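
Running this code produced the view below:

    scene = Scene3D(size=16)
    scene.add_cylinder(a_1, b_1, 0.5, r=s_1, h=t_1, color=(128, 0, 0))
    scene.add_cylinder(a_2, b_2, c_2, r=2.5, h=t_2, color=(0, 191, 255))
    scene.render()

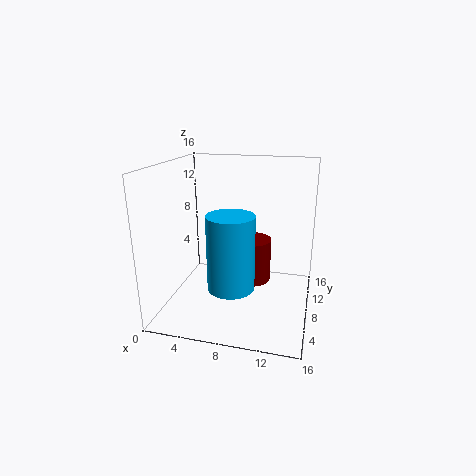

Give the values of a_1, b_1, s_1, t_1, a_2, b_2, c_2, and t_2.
a_1 = 8.5
b_1 = 13
s_1 = 2.5
t_1 = 5.5
a_2 = 8
b_2 = 5
c_2 = 3.5
t_2 = 8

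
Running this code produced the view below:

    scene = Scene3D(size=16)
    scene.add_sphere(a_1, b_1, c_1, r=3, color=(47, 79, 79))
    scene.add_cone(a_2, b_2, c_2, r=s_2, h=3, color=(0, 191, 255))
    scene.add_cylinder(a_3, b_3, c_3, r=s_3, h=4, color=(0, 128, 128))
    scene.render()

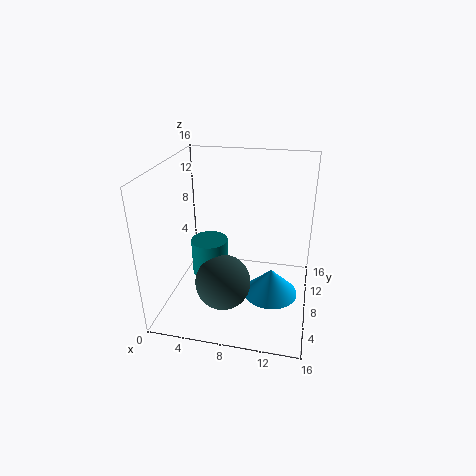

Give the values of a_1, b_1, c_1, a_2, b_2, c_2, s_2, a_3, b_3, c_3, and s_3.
a_1 = 7; b_1 = 5; c_1 = 4; a_2 = 12; b_2 = 7; c_2 = 2; s_2 = 3; a_3 = 5; b_3 = 7; c_3 = 4; s_3 = 2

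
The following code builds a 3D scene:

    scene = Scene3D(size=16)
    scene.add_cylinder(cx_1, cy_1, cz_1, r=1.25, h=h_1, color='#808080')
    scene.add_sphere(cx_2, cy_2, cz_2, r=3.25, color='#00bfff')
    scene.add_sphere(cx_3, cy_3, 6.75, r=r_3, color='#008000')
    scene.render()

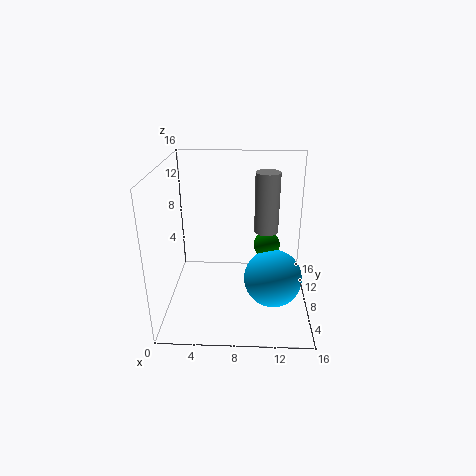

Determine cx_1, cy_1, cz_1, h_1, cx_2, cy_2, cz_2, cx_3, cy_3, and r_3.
cx_1 = 11; cy_1 = 6.75; cz_1 = 9.5; h_1 = 6.25; cx_2 = 12; cy_2 = 7; cz_2 = 3.5; cx_3 = 11.25; cy_3 = 9; r_3 = 1.5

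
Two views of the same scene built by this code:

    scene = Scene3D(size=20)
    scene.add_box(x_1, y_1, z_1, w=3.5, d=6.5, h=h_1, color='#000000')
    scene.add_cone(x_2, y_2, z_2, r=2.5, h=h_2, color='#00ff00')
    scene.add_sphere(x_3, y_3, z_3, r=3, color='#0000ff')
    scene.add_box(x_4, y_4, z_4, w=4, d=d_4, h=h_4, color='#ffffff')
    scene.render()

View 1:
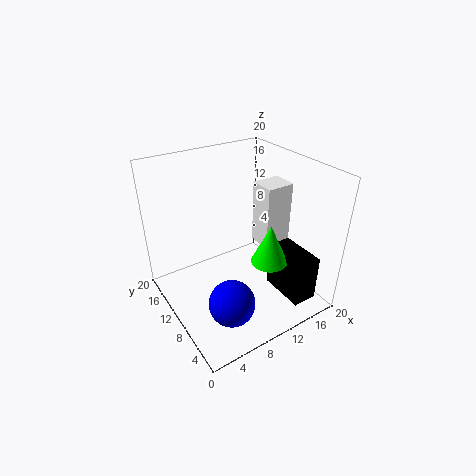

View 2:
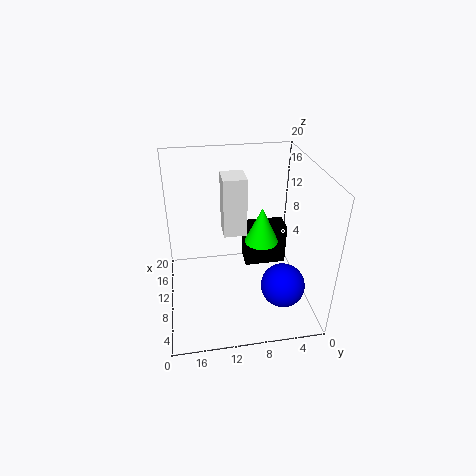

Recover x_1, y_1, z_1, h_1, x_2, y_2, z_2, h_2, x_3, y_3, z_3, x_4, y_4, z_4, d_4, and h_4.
x_1 = 14, y_1 = 1.5, z_1 = 2, h_1 = 6.5, x_2 = 12.5, y_2 = 6, z_2 = 7.5, h_2 = 5.5, x_3 = 5.5, y_3 = 4.5, z_3 = 4.5, x_4 = 13.5, y_4 = 8, z_4 = 8, d_4 = 3.5, h_4 = 9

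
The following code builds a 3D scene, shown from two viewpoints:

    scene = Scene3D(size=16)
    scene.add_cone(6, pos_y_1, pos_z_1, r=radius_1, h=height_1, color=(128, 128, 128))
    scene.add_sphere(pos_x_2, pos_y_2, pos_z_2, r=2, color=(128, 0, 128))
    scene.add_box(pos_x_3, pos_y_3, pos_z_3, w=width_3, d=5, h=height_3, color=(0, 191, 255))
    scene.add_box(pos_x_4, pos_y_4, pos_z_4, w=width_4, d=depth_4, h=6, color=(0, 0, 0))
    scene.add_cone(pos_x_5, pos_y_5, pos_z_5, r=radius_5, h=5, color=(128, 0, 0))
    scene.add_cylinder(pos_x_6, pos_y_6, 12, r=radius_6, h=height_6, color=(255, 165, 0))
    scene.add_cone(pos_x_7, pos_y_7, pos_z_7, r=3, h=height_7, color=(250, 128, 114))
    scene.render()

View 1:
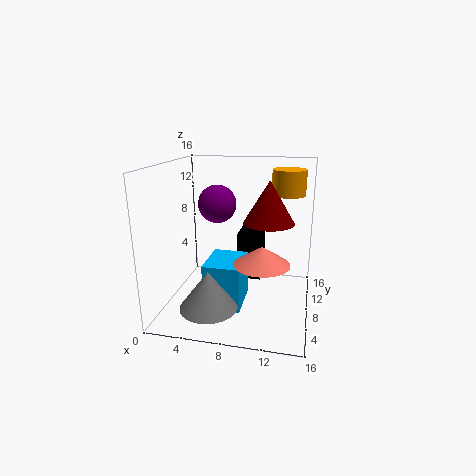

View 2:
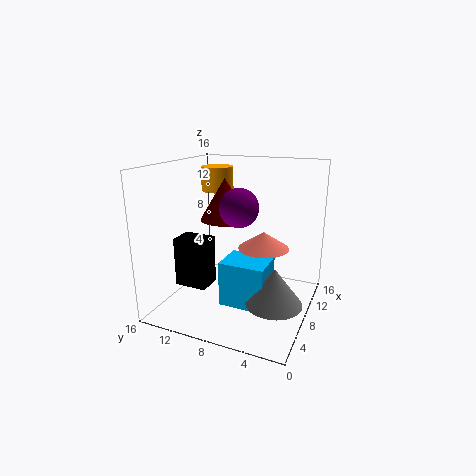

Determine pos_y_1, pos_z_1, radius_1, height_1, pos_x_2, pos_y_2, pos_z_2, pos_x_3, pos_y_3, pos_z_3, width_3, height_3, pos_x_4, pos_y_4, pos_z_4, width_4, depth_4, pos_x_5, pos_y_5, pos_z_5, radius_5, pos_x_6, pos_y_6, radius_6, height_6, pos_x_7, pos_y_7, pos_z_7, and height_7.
pos_y_1 = 3
pos_z_1 = 2
radius_1 = 3
height_1 = 4
pos_x_2 = 6
pos_y_2 = 7
pos_z_2 = 12
pos_x_3 = 5
pos_y_3 = 4
pos_z_3 = 1
width_3 = 4
height_3 = 5
pos_x_4 = 7
pos_y_4 = 12
pos_z_4 = 1
width_4 = 3
depth_4 = 4
pos_x_5 = 11
pos_y_5 = 11
pos_z_5 = 9
radius_5 = 3
pos_x_6 = 13
pos_y_6 = 13
radius_6 = 2
height_6 = 3
pos_x_7 = 11
pos_y_7 = 6
pos_z_7 = 6
height_7 = 2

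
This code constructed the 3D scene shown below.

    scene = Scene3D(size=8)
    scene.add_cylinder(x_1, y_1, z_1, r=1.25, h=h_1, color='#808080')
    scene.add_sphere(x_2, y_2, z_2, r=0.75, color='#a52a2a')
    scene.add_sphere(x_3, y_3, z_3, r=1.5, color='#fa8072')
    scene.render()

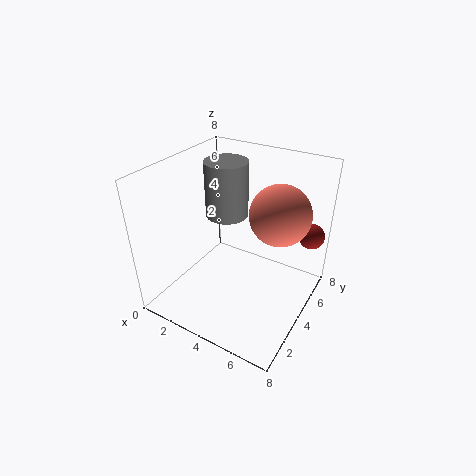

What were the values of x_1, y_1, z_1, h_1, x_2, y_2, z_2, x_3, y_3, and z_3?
x_1 = 2.5
y_1 = 5.25
z_1 = 4.5
h_1 = 3.25
x_2 = 7.25
y_2 = 7
z_2 = 3.5
x_3 = 6.5
y_3 = 3.75
z_3 = 6.25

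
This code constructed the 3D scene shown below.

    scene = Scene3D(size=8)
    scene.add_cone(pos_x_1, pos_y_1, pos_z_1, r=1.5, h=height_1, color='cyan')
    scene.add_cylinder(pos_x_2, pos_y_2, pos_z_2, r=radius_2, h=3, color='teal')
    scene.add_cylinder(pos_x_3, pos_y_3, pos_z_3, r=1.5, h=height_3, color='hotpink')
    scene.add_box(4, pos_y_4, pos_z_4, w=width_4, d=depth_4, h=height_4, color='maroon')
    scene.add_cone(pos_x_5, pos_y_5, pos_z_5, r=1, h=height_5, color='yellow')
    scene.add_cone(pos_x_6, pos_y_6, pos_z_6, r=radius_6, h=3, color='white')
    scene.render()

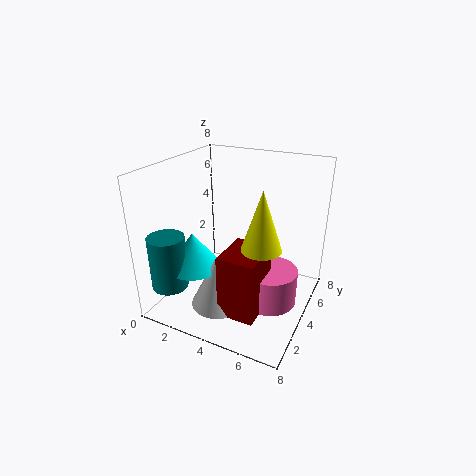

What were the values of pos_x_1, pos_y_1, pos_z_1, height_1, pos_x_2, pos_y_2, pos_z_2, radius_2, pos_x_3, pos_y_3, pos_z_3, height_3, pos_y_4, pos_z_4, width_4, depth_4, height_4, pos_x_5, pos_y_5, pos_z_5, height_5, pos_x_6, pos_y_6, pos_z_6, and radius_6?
pos_x_1 = 2
pos_y_1 = 2.5
pos_z_1 = 2.5
height_1 = 2
pos_x_2 = 1
pos_y_2 = 1.5
pos_z_2 = 1.5
radius_2 = 1
pos_x_3 = 6
pos_y_3 = 4
pos_z_3 = 0.5
height_3 = 2
pos_y_4 = 1.5
pos_z_4 = 0.5
width_4 = 2
depth_4 = 2.5
height_4 = 3.5
pos_x_5 = 6
pos_y_5 = 2.5
pos_z_5 = 4.5
height_5 = 3
pos_x_6 = 3.5
pos_y_6 = 2.5
pos_z_6 = 0.5
radius_6 = 1.5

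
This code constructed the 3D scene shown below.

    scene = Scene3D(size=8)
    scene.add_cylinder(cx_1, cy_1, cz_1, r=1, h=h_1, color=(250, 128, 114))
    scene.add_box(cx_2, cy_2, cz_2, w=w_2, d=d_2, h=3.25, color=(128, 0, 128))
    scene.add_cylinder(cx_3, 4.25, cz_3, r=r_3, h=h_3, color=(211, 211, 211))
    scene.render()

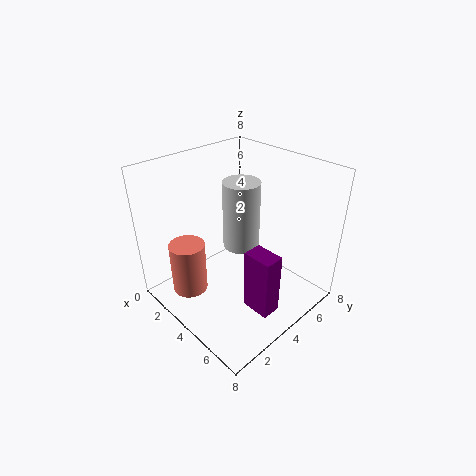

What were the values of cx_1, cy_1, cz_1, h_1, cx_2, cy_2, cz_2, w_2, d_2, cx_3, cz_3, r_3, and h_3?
cx_1 = 2.25; cy_1 = 1.75; cz_1 = 0.75; h_1 = 3; cx_2 = 6; cy_2 = 2.5; cz_2 = 1.5; w_2 = 1.5; d_2 = 1; cx_3 = 4; cz_3 = 3.5; r_3 = 1; h_3 = 3.75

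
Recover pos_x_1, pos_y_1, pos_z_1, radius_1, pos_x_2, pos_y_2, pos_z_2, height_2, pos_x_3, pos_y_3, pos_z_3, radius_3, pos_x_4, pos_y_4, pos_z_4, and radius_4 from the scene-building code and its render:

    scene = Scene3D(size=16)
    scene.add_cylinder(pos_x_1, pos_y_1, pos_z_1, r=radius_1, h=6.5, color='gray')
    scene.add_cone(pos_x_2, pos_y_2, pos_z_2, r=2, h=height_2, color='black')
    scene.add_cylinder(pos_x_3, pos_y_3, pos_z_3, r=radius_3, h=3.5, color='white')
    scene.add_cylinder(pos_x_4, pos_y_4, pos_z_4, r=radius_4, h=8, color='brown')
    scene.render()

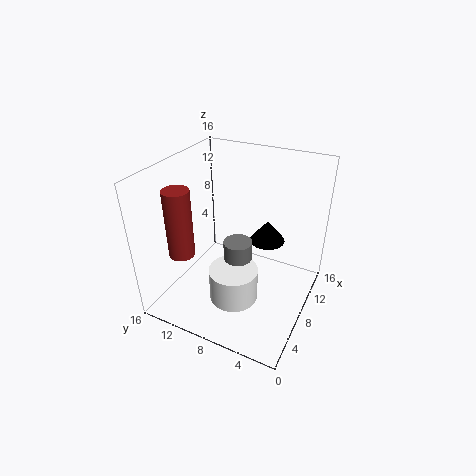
pos_x_1 = 6
pos_y_1 = 7
pos_z_1 = 2.5
radius_1 = 1.5
pos_x_2 = 10.5
pos_y_2 = 5.5
pos_z_2 = 7
height_2 = 2.5
pos_x_3 = 4
pos_y_3 = 6.5
pos_z_3 = 3.5
radius_3 = 2.5
pos_x_4 = 5.5
pos_y_4 = 14
pos_z_4 = 5.5
radius_4 = 1.5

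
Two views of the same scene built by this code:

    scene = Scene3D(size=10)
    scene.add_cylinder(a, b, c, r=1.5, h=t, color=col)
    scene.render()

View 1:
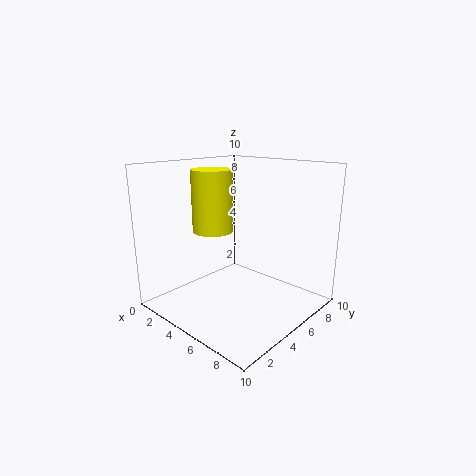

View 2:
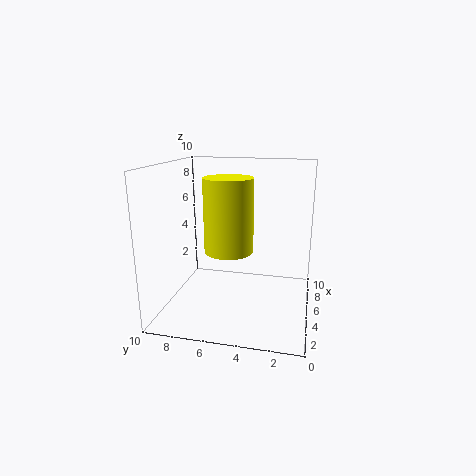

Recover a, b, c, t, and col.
a = 2.5; b = 5; c = 5; t = 4.5; col = 'yellow'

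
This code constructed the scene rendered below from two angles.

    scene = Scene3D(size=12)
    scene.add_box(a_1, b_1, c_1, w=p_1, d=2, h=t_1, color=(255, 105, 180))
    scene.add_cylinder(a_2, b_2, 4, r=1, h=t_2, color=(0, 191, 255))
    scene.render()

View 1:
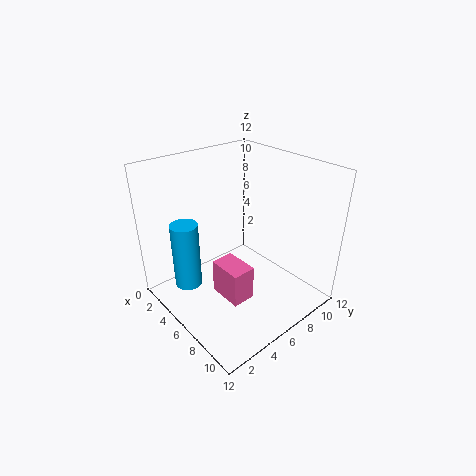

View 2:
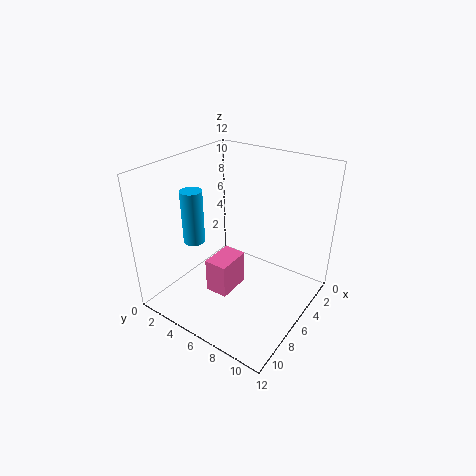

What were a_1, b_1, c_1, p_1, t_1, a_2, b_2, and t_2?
a_1 = 5
b_1 = 4
c_1 = 1
p_1 = 3
t_1 = 3
a_2 = 6
b_2 = 1
t_2 = 5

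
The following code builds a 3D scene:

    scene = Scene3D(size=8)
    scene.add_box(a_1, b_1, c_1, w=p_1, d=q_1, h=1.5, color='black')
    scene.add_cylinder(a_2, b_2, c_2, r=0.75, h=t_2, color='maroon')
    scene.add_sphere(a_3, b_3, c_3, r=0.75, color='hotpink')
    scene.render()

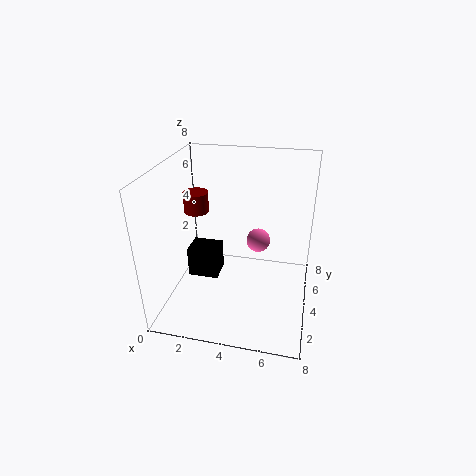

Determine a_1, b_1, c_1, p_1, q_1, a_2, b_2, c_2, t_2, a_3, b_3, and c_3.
a_1 = 2; b_1 = 1.5; c_1 = 3; p_1 = 1.5; q_1 = 1.25; a_2 = 1; b_2 = 5.75; c_2 = 4.5; t_2 = 1.25; a_3 = 4.75; b_3 = 6.5; c_3 = 2.5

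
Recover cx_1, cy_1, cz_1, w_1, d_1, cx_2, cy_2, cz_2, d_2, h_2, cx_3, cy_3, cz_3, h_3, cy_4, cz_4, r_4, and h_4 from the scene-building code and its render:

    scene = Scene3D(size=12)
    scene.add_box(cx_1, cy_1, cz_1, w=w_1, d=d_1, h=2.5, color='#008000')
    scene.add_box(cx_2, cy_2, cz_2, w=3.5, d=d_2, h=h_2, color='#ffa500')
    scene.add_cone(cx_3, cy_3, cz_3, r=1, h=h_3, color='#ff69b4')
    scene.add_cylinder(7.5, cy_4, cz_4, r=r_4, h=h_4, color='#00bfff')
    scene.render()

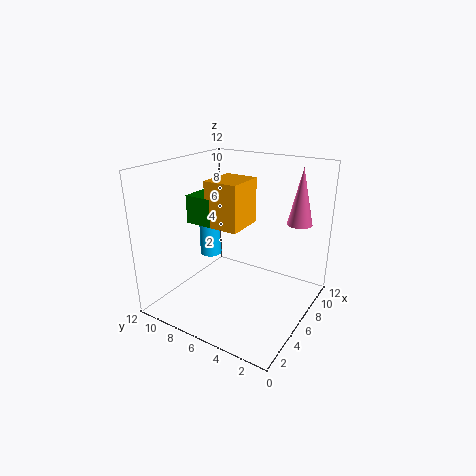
cx_1 = 5.5; cy_1 = 8.5; cz_1 = 6.5; w_1 = 3.5; d_1 = 2.5; cx_2 = 5.5; cy_2 = 6; cz_2 = 6.5; d_2 = 3; h_2 = 4; cx_3 = 8; cy_3 = 1.5; cz_3 = 7.5; h_3 = 4.5; cy_4 = 10; cz_4 = 3; r_4 = 1; h_4 = 4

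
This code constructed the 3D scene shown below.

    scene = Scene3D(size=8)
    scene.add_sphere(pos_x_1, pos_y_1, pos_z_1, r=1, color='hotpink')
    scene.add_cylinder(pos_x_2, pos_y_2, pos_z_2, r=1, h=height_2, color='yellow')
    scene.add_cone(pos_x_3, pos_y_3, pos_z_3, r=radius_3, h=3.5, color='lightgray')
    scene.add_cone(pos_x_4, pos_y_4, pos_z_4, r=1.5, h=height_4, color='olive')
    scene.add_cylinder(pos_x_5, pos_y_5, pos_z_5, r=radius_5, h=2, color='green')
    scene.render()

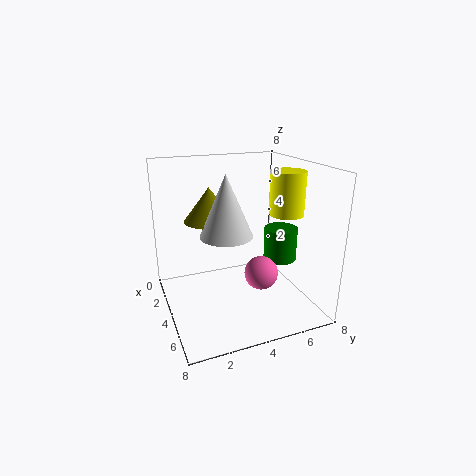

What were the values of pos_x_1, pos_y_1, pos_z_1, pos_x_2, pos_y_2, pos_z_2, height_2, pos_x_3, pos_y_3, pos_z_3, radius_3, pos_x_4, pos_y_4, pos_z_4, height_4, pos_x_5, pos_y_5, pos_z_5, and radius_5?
pos_x_1 = 4
pos_y_1 = 5.5
pos_z_1 = 1.5
pos_x_2 = 4
pos_y_2 = 7
pos_z_2 = 5
height_2 = 2.5
pos_x_3 = 3.5
pos_y_3 = 3.5
pos_z_3 = 4
radius_3 = 1.5
pos_x_4 = 2
pos_y_4 = 3
pos_z_4 = 4.5
height_4 = 2
pos_x_5 = 3.5
pos_y_5 = 7
pos_z_5 = 2
radius_5 = 1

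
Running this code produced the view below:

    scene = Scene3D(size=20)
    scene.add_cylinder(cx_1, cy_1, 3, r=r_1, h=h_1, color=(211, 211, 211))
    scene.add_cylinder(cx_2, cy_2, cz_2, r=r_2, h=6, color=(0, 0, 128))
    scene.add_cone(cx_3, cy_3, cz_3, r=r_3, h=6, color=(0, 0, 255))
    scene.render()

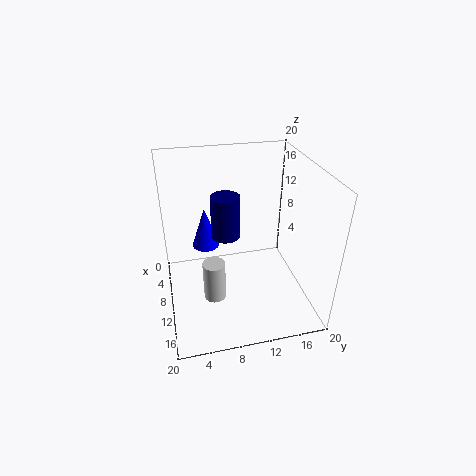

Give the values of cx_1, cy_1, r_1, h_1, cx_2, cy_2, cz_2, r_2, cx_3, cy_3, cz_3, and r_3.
cx_1 = 13, cy_1 = 6, r_1 = 1.5, h_1 = 5.5, cx_2 = 9, cy_2 = 8.5, cz_2 = 10, r_2 = 2, cx_3 = 6, cy_3 = 6, cz_3 = 7, r_3 = 2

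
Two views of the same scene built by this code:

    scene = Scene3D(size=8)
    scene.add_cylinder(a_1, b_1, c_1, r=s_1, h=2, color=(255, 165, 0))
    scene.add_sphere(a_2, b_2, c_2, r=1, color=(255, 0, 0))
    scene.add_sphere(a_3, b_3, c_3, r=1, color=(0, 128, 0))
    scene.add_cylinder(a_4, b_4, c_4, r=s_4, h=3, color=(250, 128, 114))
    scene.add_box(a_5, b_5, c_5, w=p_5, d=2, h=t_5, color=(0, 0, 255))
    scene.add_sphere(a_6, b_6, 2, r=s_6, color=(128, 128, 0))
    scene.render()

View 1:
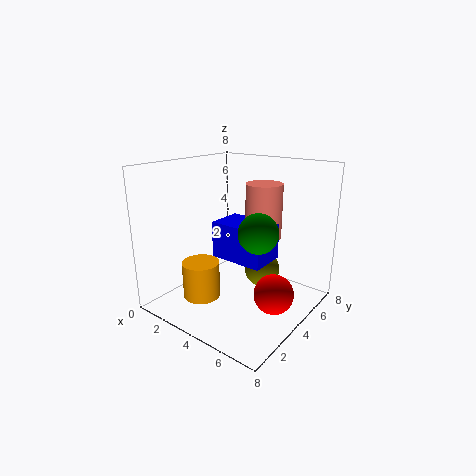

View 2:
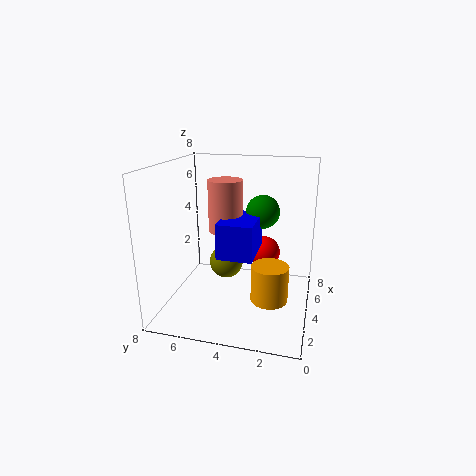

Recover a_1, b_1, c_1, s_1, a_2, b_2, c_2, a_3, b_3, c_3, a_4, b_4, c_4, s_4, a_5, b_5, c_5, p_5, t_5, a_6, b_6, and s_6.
a_1 = 3, b_1 = 2, c_1 = 1, s_1 = 1, a_2 = 7, b_2 = 3, c_2 = 2, a_3 = 6, b_3 = 3, c_3 = 5, a_4 = 5, b_4 = 5, c_4 = 4, s_4 = 1, a_5 = 3, b_5 = 3, c_5 = 3, p_5 = 3, t_5 = 2, a_6 = 5, b_6 = 5, s_6 = 1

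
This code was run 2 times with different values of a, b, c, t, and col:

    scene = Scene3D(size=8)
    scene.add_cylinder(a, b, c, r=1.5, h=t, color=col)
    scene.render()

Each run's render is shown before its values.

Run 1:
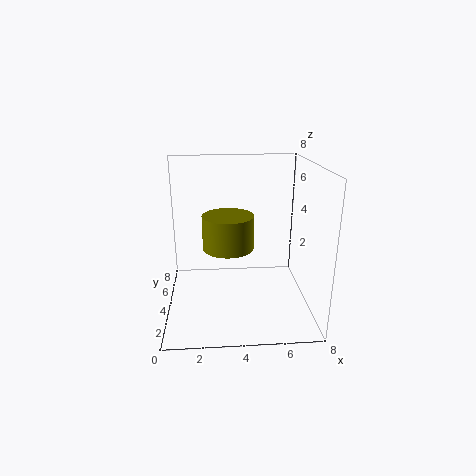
a = 3.5; b = 5; c = 3; t = 2; col = 'olive'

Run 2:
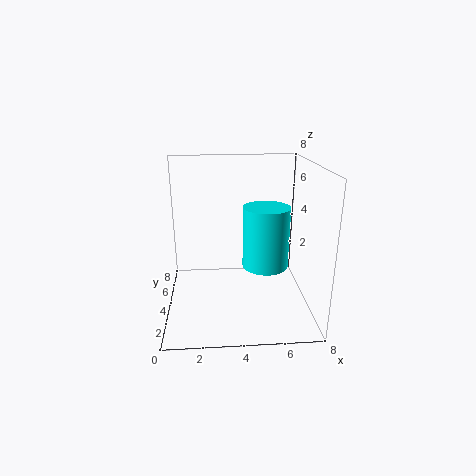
a = 6; b = 6.5; c = 1; t = 4; col = 'cyan'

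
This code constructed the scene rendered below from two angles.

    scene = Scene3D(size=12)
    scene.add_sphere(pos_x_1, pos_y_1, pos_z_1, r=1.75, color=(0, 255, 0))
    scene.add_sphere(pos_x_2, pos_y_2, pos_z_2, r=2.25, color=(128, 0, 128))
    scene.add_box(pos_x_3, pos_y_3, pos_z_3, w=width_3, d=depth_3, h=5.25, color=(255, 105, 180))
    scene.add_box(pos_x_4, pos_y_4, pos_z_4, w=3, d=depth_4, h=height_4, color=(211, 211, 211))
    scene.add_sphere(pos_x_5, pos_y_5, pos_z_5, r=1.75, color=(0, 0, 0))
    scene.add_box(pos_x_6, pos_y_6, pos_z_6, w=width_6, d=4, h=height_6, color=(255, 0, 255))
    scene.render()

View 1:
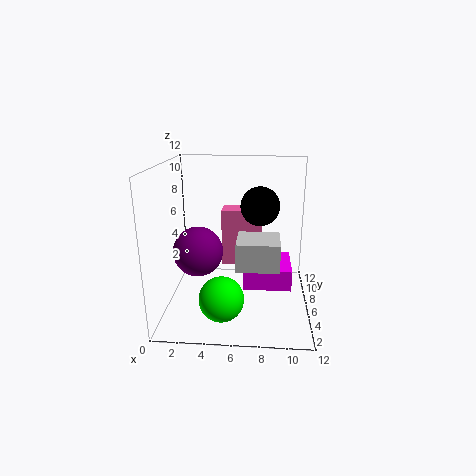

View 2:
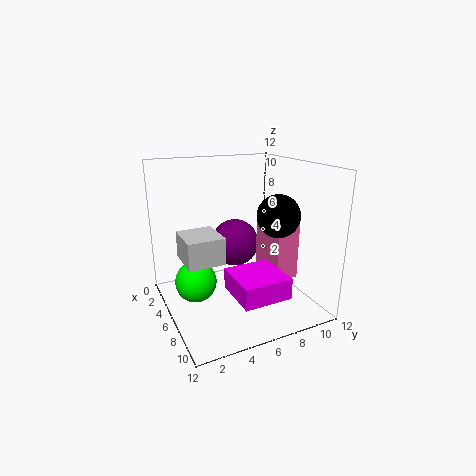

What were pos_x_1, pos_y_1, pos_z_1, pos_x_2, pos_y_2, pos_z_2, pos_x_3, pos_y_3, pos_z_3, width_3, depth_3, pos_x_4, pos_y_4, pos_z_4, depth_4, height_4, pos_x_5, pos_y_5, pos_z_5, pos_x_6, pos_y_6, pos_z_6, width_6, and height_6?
pos_x_1 = 5
pos_y_1 = 2.5
pos_z_1 = 2.25
pos_x_2 = 2.25
pos_y_2 = 7.5
pos_z_2 = 4
pos_x_3 = 4.25
pos_y_3 = 8.75
pos_z_3 = 2.25
width_3 = 3.75
depth_3 = 2
pos_x_4 = 6.25
pos_y_4 = 0.75
pos_z_4 = 5.5
depth_4 = 2.75
height_4 = 2
pos_x_5 = 7.75
pos_y_5 = 8.75
pos_z_5 = 8
pos_x_6 = 6.5
pos_y_6 = 4.5
pos_z_6 = 2
width_6 = 4
height_6 = 1.75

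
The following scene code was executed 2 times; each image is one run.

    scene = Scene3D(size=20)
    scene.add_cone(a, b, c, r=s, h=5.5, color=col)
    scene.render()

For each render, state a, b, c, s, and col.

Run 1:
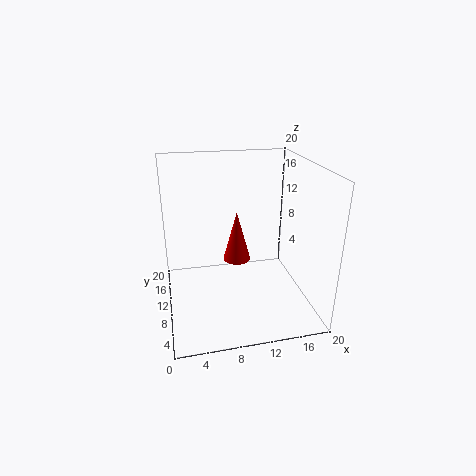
a = 8
b = 2
c = 11.5
s = 1.5
col = 'red'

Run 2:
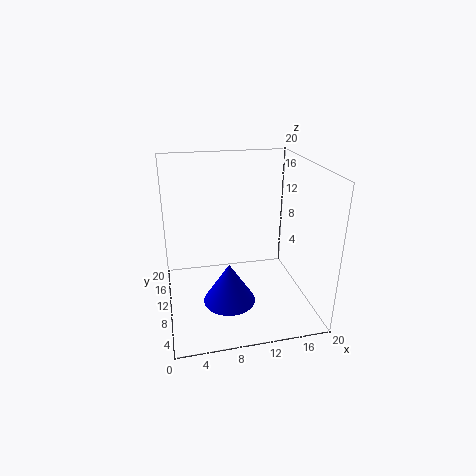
a = 8
b = 6.5
c = 2.5
s = 3.5
col = 'blue'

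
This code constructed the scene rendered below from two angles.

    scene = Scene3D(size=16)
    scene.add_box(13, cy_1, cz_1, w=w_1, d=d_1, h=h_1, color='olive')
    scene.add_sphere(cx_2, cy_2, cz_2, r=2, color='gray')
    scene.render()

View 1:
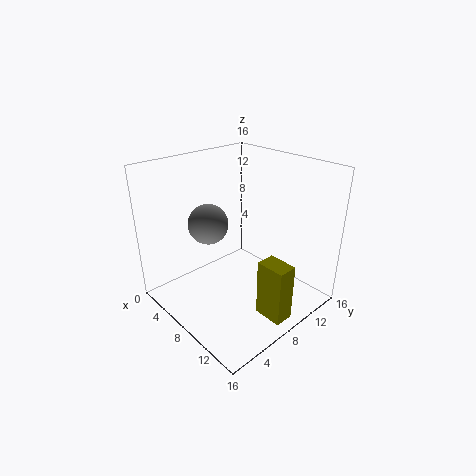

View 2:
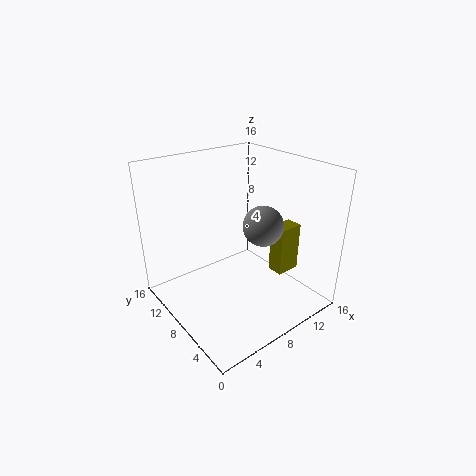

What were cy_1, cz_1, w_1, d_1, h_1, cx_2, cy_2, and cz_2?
cy_1 = 6, cz_1 = 2, w_1 = 3, d_1 = 2, h_1 = 6, cx_2 = 8, cy_2 = 4, cz_2 = 11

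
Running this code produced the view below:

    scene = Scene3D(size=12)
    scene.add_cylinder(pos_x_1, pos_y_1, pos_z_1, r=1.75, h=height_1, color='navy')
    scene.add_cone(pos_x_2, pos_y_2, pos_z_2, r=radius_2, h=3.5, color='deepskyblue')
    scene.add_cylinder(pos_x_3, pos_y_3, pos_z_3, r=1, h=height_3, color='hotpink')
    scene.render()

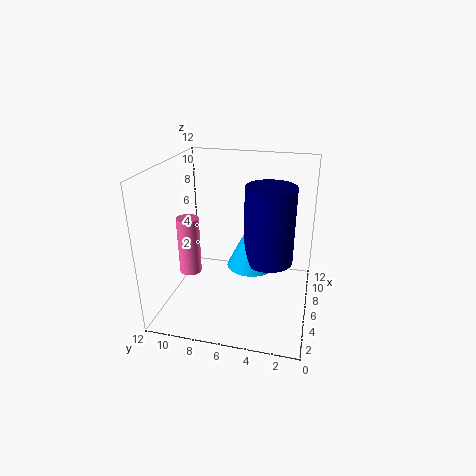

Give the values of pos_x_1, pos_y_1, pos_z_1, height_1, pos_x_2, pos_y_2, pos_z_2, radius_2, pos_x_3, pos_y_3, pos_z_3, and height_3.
pos_x_1 = 3, pos_y_1 = 3, pos_z_1 = 6, height_1 = 5.5, pos_x_2 = 3, pos_y_2 = 4.25, pos_z_2 = 5.5, radius_2 = 1.75, pos_x_3 = 6.75, pos_y_3 = 10.75, pos_z_3 = 1.75, height_3 = 5.25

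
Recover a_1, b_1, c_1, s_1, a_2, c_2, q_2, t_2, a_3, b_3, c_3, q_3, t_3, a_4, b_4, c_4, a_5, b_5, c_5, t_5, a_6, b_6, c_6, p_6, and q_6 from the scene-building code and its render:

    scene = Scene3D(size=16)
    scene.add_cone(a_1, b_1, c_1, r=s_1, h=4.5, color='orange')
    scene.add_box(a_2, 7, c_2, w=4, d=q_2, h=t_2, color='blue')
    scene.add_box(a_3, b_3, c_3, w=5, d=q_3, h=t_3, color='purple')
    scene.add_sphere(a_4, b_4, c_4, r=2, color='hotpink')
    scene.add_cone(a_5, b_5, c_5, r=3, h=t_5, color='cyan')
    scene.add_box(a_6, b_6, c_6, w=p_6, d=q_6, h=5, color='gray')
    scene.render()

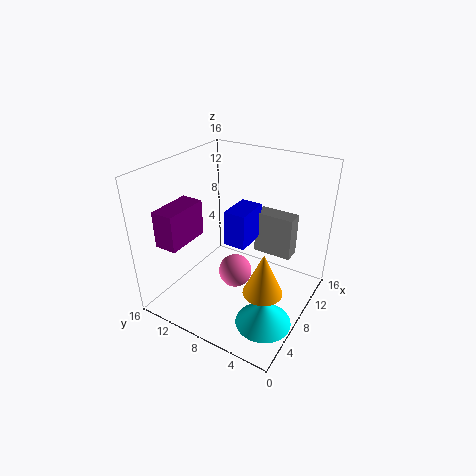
a_1 = 4.5, b_1 = 3, c_1 = 5, s_1 = 2, a_2 = 7.5, c_2 = 7, q_2 = 2.5, t_2 = 4, a_3 = 2, b_3 = 12, c_3 = 8, q_3 = 2.5, t_3 = 4, a_4 = 9, b_4 = 9, c_4 = 2.5, a_5 = 5, b_5 = 3, c_5 = 0.5, t_5 = 3, a_6 = 11, b_6 = 3, c_6 = 5, p_6 = 2, q_6 = 4.5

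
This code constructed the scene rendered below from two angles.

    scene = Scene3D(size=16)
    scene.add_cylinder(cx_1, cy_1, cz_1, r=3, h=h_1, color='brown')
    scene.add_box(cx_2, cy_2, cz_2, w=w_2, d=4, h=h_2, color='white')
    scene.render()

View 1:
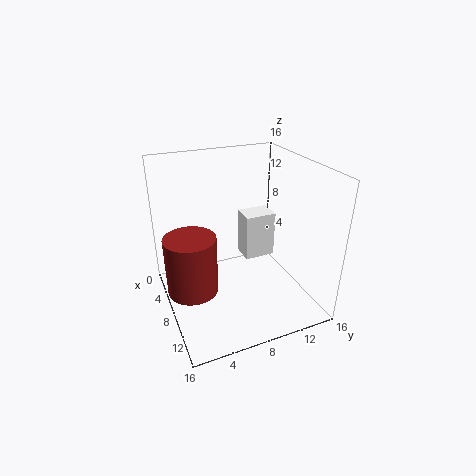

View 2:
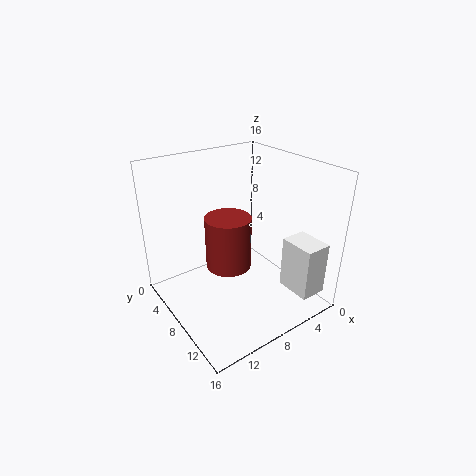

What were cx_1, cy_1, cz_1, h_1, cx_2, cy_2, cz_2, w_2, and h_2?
cx_1 = 6; cy_1 = 3; cz_1 = 1; h_1 = 7; cx_2 = 1; cy_2 = 11; cz_2 = 2; w_2 = 3; h_2 = 6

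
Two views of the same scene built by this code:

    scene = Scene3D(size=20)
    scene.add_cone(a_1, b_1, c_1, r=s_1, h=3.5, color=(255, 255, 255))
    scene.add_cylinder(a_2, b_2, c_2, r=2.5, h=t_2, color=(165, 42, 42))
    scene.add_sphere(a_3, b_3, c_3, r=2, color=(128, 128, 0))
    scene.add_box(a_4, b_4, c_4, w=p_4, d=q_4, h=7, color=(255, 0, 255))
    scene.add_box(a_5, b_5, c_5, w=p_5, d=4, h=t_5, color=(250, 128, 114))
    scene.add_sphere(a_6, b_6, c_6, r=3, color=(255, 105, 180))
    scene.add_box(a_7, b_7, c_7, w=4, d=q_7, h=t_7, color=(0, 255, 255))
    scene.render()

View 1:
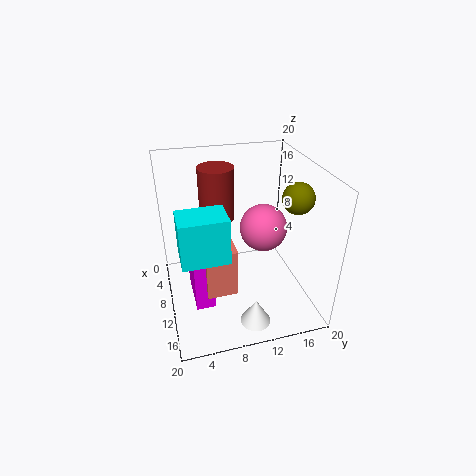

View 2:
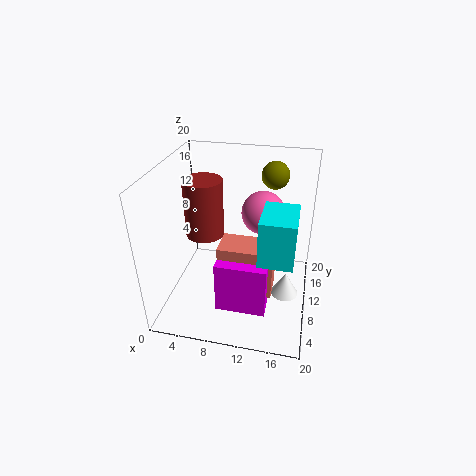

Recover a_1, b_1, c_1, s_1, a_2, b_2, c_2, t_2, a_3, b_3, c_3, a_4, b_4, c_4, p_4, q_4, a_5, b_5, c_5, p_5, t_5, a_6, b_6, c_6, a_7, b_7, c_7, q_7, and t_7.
a_1 = 17, b_1 = 10.5, c_1 = 1, s_1 = 2, a_2 = 6, b_2 = 8, c_2 = 11.5, t_2 = 7.5, a_3 = 14, b_3 = 16.5, c_3 = 17, a_4 = 8.5, b_4 = 3, c_4 = 3, p_4 = 6.5, q_4 = 2.5, a_5 = 8.5, b_5 = 4.5, c_5 = 5, p_5 = 7, t_5 = 6.5, a_6 = 13, b_6 = 12.5, c_6 = 13, a_7 = 14, b_7 = 1.5, c_7 = 12, q_7 = 5.5, t_7 = 5.5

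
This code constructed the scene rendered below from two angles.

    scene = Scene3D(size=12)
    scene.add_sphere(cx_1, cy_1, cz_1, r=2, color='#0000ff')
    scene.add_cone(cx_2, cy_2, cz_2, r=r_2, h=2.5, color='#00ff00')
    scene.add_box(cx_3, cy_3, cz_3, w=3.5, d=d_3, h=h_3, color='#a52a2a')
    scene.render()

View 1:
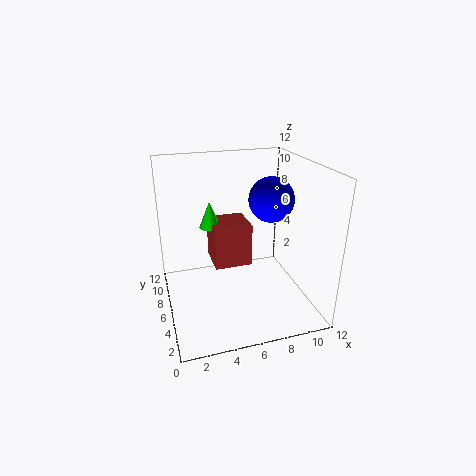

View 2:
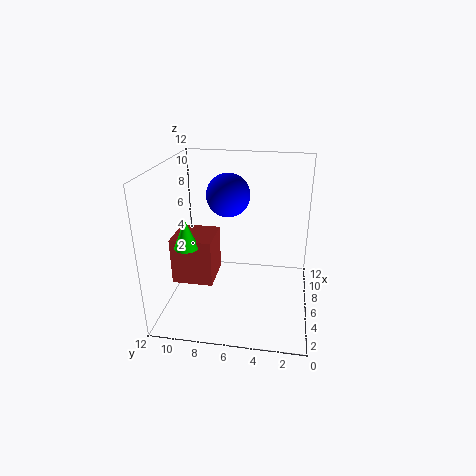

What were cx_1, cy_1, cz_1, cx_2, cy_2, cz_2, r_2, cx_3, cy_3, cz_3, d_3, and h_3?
cx_1 = 9.5; cy_1 = 7.5; cz_1 = 8.5; cx_2 = 4.5; cy_2 = 10; cz_2 = 5.5; r_2 = 1; cx_3 = 4.5; cy_3 = 8; cz_3 = 2; d_3 = 3.5; h_3 = 4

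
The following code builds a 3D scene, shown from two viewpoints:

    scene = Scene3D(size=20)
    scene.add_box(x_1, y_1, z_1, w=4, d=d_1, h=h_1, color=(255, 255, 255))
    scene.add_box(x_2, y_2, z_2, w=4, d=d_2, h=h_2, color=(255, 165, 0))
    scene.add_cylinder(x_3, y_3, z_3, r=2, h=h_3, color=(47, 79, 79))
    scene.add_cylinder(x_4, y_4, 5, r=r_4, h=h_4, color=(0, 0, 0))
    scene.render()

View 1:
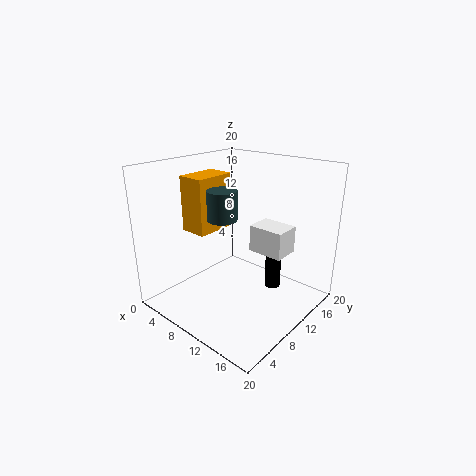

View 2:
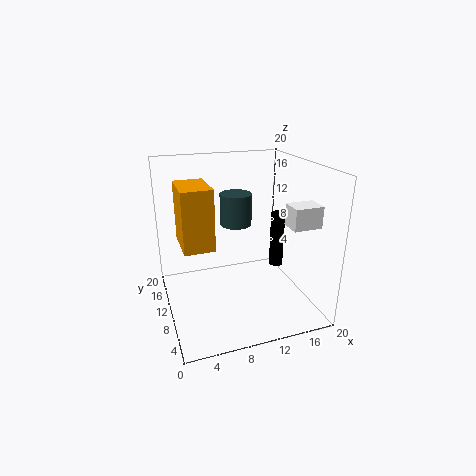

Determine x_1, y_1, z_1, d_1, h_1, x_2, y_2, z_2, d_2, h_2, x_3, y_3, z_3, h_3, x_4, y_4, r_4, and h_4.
x_1 = 16; y_1 = 5; z_1 = 12; d_1 = 3; h_1 = 3; x_2 = 2; y_2 = 7; z_2 = 10; d_2 = 6; h_2 = 8; x_3 = 9; y_3 = 8; z_3 = 13; h_3 = 4; x_4 = 16; y_4 = 10; r_4 = 1; h_4 = 8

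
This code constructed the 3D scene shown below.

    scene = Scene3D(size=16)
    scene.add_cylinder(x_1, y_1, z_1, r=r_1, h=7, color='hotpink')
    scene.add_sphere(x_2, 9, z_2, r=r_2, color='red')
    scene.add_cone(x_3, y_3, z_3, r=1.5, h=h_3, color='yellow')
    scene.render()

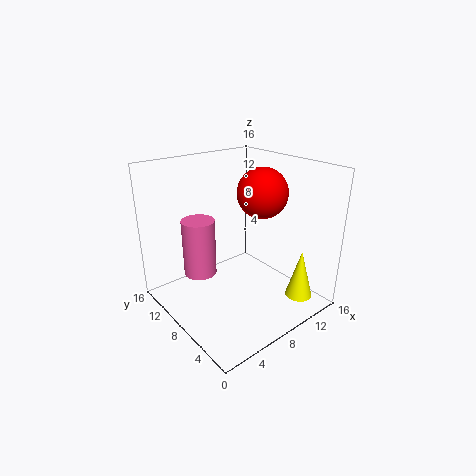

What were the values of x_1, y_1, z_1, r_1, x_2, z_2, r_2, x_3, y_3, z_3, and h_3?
x_1 = 6
y_1 = 13
z_1 = 2
r_1 = 2
x_2 = 12.5
z_2 = 12
r_2 = 3
x_3 = 12.5
y_3 = 2.5
z_3 = 1.5
h_3 = 5.5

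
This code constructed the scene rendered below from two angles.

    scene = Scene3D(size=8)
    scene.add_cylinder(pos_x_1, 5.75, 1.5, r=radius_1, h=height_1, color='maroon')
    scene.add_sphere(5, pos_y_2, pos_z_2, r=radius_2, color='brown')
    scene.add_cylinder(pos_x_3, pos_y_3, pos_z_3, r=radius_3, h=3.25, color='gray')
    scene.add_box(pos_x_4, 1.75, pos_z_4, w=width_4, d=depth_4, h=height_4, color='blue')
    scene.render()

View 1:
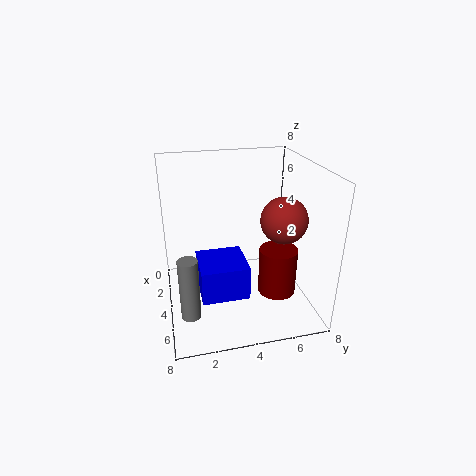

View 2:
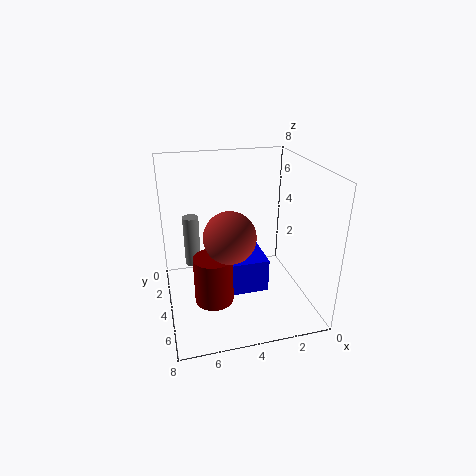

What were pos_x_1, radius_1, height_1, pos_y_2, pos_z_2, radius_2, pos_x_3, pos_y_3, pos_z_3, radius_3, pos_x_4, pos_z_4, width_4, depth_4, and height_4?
pos_x_1 = 5.75, radius_1 = 1, height_1 = 2.5, pos_y_2 = 6.25, pos_z_2 = 5.25, radius_2 = 1.25, pos_x_3 = 6.25, pos_y_3 = 1, pos_z_3 = 1, radius_3 = 0.5, pos_x_4 = 2.25, pos_z_4 = 0.5, width_4 = 2.75, depth_4 = 2.75, height_4 = 2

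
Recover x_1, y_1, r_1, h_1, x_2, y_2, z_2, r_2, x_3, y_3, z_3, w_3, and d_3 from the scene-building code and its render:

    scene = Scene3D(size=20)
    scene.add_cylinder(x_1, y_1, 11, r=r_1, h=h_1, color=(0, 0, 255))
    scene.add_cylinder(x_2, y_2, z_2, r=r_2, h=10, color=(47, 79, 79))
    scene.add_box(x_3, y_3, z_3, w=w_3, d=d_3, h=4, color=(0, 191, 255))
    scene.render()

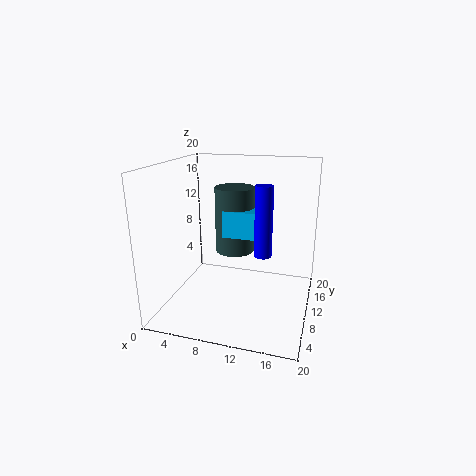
x_1 = 15, y_1 = 3, r_1 = 1, h_1 = 8, x_2 = 8, y_2 = 15, z_2 = 6, r_2 = 3, x_3 = 7, y_3 = 12, z_3 = 9, w_3 = 6, d_3 = 4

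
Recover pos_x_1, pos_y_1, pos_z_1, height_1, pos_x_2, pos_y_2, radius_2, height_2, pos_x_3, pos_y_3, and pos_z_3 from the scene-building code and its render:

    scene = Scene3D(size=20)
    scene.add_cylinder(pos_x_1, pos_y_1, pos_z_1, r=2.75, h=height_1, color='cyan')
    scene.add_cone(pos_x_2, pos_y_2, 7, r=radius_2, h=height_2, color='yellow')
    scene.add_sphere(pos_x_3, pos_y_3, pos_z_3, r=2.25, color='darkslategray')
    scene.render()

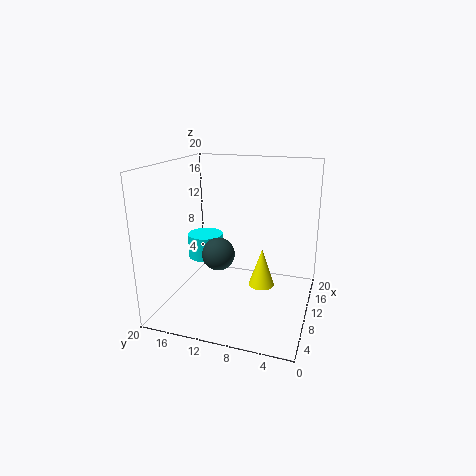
pos_x_1 = 14, pos_y_1 = 16.75, pos_z_1 = 4.75, height_1 = 3.75, pos_x_2 = 3.75, pos_y_2 = 5, radius_2 = 1.5, height_2 = 4.5, pos_x_3 = 8.25, pos_y_3 = 12.25, pos_z_3 = 8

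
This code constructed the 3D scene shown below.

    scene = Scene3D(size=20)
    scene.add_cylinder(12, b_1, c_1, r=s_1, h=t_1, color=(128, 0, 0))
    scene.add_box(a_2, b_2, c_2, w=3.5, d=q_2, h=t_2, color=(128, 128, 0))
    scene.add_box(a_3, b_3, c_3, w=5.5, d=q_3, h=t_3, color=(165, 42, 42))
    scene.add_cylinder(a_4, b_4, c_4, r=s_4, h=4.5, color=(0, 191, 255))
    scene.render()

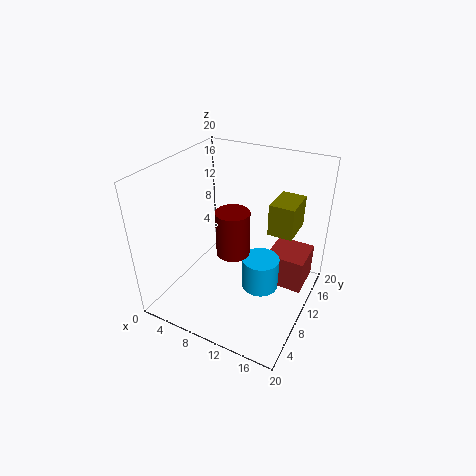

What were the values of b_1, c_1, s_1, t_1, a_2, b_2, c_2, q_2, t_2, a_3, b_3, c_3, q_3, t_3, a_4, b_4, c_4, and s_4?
b_1 = 5; c_1 = 11.5; s_1 = 2; t_1 = 5.5; a_2 = 13.5; b_2 = 12; c_2 = 10.5; q_2 = 5; t_2 = 4.5; a_3 = 13.5; b_3 = 12; c_3 = 2; q_3 = 5.5; t_3 = 5; a_4 = 14; b_4 = 9; c_4 = 4; s_4 = 2.5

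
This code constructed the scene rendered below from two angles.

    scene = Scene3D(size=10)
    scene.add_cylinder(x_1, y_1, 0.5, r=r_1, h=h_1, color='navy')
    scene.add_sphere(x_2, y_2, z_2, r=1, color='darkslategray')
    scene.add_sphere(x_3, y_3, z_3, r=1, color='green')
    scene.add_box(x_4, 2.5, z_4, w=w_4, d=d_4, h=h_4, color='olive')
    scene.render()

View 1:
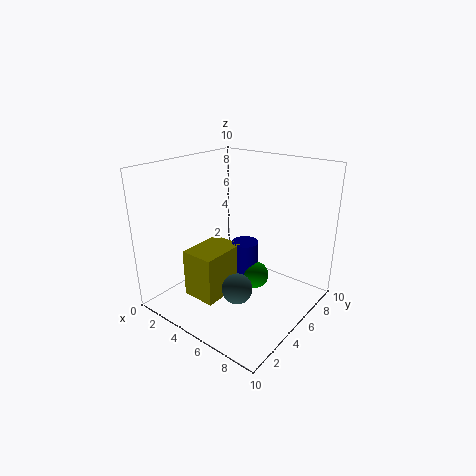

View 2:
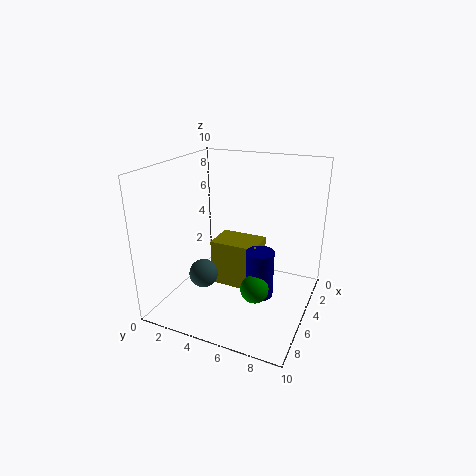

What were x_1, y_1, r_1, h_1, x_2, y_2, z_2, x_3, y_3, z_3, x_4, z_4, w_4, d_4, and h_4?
x_1 = 4.5, y_1 = 6.5, r_1 = 1, h_1 = 3.5, x_2 = 6.5, y_2 = 3, z_2 = 2.5, x_3 = 5.5, y_3 = 6.5, z_3 = 1.5, x_4 = 2, z_4 = 0.5, w_4 = 2.5, d_4 = 3.5, h_4 = 3.5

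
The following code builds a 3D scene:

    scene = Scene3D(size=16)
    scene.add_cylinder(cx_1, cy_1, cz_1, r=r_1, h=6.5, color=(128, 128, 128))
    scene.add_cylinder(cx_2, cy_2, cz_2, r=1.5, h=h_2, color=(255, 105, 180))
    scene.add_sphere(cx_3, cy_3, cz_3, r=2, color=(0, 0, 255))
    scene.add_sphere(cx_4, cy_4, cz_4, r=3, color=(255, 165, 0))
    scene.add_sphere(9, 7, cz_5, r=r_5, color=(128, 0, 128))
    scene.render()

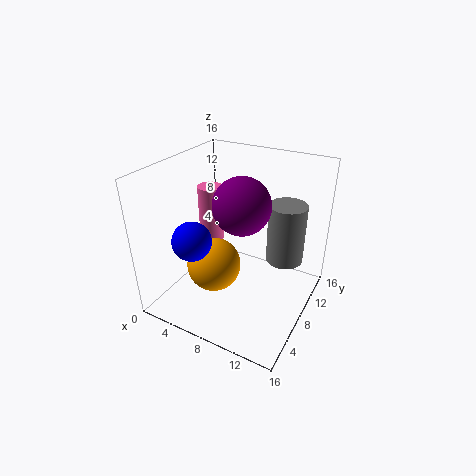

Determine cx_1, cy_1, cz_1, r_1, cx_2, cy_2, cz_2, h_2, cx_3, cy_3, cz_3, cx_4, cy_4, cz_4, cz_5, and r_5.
cx_1 = 13; cy_1 = 9.5; cz_1 = 6; r_1 = 2; cx_2 = 2.5; cy_2 = 11; cz_2 = 5; h_2 = 7; cx_3 = 5.5; cy_3 = 3; cz_3 = 9.5; cx_4 = 6; cy_4 = 6; cz_4 = 5; cz_5 = 12.5; r_5 = 3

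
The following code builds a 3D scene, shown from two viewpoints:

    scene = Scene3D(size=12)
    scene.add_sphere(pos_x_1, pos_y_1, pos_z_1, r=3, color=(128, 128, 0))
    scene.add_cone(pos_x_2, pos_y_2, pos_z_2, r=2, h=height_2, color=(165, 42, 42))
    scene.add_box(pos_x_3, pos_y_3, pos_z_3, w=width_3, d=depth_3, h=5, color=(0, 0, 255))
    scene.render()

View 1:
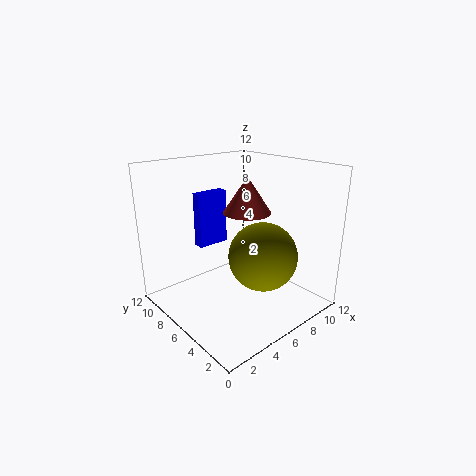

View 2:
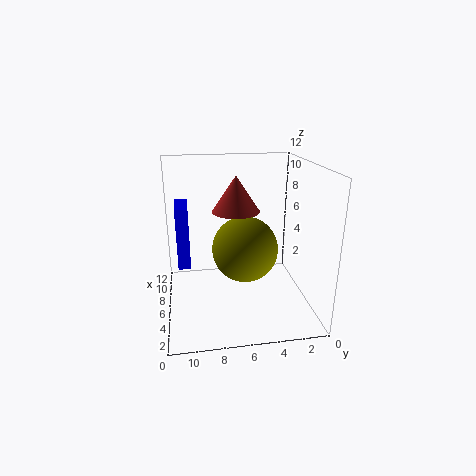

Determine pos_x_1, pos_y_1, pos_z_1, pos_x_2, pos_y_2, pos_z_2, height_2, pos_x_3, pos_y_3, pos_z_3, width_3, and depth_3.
pos_x_1 = 8, pos_y_1 = 5, pos_z_1 = 4, pos_x_2 = 7, pos_y_2 = 6, pos_z_2 = 8, height_2 = 3, pos_x_3 = 5, pos_y_3 = 10, pos_z_3 = 4, width_3 = 3, depth_3 = 1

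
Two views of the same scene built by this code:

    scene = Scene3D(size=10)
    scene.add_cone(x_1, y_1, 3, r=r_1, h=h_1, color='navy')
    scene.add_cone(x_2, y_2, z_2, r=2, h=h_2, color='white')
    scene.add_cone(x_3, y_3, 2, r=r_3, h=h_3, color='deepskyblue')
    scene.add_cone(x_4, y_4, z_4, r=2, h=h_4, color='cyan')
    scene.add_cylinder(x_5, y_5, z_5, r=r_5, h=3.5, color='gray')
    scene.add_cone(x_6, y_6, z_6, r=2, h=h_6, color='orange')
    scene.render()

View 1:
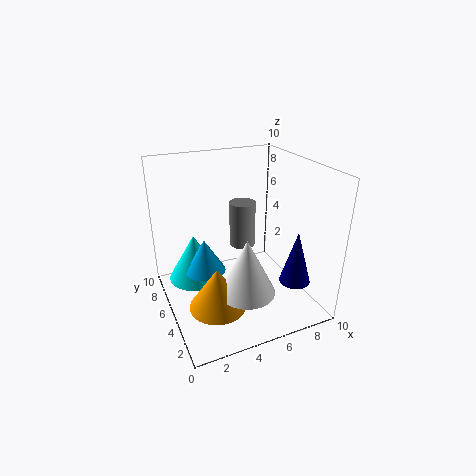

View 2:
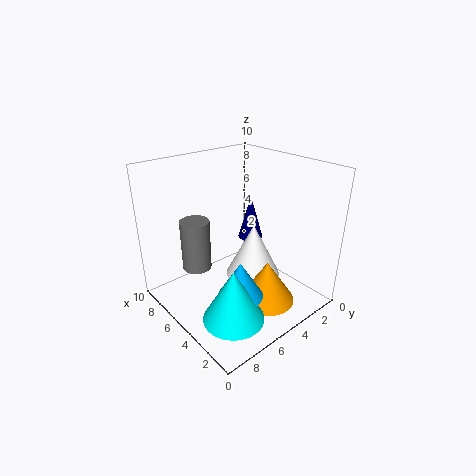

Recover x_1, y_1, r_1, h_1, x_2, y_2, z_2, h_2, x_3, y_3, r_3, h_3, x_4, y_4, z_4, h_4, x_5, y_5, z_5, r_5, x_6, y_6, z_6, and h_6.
x_1 = 7.5
y_1 = 1.5
r_1 = 1
h_1 = 3.5
x_2 = 5
y_2 = 3.5
z_2 = 1.5
h_2 = 4
x_3 = 3
y_3 = 6.5
r_3 = 1.5
h_3 = 2.5
x_4 = 2.5
y_4 = 7.5
z_4 = 1
h_4 = 3.5
x_5 = 6.5
y_5 = 7.5
z_5 = 3
r_5 = 1
x_6 = 3
y_6 = 4
z_6 = 0.5
h_6 = 3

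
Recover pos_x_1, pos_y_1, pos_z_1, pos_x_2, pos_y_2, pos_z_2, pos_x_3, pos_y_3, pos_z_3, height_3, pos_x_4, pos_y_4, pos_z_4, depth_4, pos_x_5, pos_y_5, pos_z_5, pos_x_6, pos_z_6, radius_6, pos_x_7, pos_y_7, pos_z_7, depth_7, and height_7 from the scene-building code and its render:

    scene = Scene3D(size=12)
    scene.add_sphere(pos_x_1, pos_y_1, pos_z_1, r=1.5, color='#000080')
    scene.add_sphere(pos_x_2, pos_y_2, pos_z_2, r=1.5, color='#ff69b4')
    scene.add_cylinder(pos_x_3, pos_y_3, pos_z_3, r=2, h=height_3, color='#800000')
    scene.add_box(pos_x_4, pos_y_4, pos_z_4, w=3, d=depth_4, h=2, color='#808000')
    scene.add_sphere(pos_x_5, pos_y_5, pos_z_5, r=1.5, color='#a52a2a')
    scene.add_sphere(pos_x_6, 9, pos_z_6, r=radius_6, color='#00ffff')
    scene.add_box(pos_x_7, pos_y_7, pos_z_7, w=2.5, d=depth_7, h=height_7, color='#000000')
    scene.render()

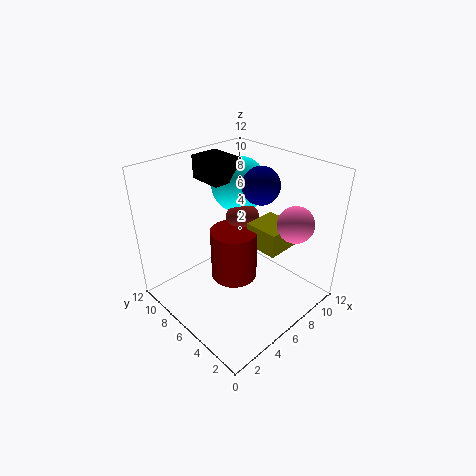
pos_x_1 = 7.5
pos_y_1 = 5
pos_z_1 = 10.5
pos_x_2 = 9
pos_y_2 = 2.5
pos_z_2 = 7.5
pos_x_3 = 6
pos_y_3 = 6.5
pos_z_3 = 2
height_3 = 4.5
pos_x_4 = 7
pos_y_4 = 3
pos_z_4 = 5
depth_4 = 3
pos_x_5 = 8
pos_y_5 = 7.5
pos_z_5 = 6.5
pos_x_6 = 9
pos_z_6 = 9
radius_6 = 2.5
pos_x_7 = 5.5
pos_y_7 = 8
pos_z_7 = 10
depth_7 = 3
height_7 = 2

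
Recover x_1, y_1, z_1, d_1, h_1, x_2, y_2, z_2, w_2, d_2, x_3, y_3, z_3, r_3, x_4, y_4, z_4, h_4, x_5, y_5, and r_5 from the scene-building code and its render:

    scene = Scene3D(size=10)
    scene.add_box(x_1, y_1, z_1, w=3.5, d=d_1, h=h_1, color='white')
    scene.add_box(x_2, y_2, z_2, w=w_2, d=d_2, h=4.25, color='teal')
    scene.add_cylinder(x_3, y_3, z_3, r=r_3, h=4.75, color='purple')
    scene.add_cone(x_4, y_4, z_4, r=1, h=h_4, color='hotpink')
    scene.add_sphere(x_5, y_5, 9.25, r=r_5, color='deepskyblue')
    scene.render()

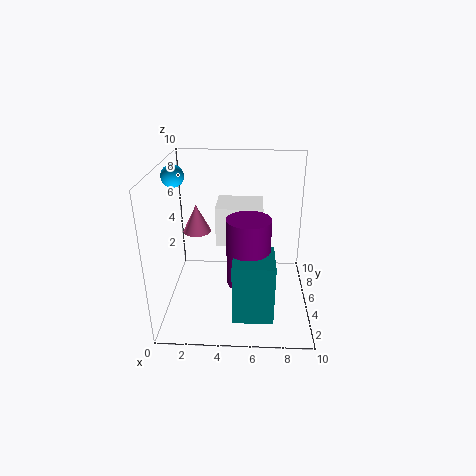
x_1 = 3.25, y_1 = 6.5, z_1 = 3.5, d_1 = 3, h_1 = 3, x_2 = 4.75, y_2 = 1.75, z_2 = 0.25, w_2 = 2.75, d_2 = 3, x_3 = 5.75, y_3 = 4.25, z_3 = 2, r_3 = 1.5, x_4 = 2, y_4 = 6, z_4 = 5, h_4 = 2, x_5 = 0.75, y_5 = 5.25, r_5 = 0.75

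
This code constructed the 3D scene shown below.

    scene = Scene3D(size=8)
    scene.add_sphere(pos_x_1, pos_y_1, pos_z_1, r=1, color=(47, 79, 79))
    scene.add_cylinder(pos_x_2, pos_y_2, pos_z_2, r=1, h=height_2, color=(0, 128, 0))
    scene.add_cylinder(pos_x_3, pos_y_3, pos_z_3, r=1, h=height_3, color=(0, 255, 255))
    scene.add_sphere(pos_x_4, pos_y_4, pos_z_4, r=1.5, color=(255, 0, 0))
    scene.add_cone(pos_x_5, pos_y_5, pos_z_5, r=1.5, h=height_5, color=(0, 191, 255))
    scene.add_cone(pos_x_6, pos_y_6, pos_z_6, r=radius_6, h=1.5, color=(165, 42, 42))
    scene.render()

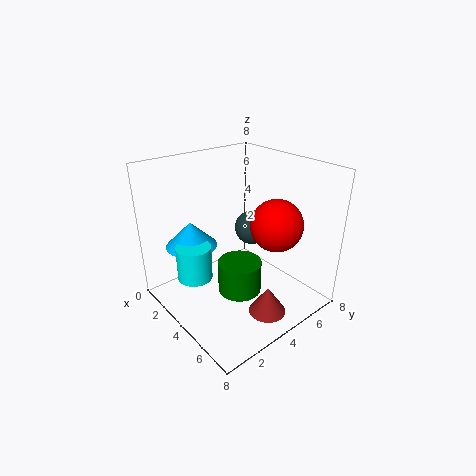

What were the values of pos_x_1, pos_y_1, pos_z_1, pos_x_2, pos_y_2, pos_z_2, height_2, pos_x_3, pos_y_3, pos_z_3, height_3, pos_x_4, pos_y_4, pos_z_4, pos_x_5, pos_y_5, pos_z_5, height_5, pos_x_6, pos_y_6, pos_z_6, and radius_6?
pos_x_1 = 3.5, pos_y_1 = 5.5, pos_z_1 = 4, pos_x_2 = 6.5, pos_y_2 = 2, pos_z_2 = 3, height_2 = 1.5, pos_x_3 = 2.5, pos_y_3 = 2, pos_z_3 = 1.5, height_3 = 2, pos_x_4 = 5, pos_y_4 = 6, pos_z_4 = 4.5, pos_x_5 = 1.5, pos_y_5 = 2.5, pos_z_5 = 3, height_5 = 1.5, pos_x_6 = 6.5, pos_y_6 = 4, pos_z_6 = 0.5, radius_6 = 1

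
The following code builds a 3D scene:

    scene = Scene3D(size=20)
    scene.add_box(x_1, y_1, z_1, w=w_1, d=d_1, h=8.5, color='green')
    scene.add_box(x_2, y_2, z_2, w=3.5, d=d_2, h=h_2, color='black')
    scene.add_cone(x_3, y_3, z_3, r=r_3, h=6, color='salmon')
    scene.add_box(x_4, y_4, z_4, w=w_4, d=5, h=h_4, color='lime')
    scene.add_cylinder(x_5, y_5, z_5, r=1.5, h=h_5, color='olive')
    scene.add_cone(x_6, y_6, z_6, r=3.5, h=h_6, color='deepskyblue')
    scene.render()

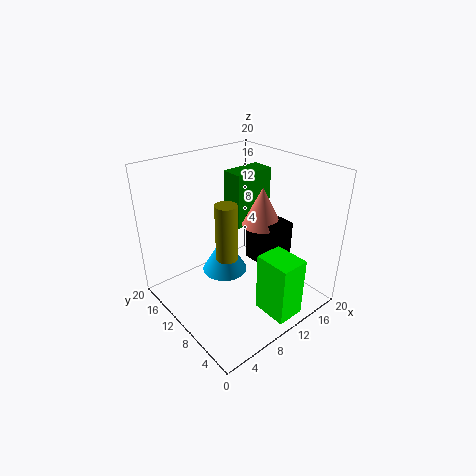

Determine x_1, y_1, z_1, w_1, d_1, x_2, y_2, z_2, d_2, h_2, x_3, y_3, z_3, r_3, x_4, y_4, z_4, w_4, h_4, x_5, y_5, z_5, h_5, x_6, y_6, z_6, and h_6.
x_1 = 13.5; y_1 = 14; z_1 = 8.5; w_1 = 6.5; d_1 = 3.5; x_2 = 15; y_2 = 7.5; z_2 = 3; d_2 = 6.5; h_2 = 7.5; x_3 = 16; y_3 = 11.5; z_3 = 9.5; r_3 = 3; x_4 = 10; y_4 = 1; z_4 = 0.5; w_4 = 4; h_4 = 8.5; x_5 = 8; y_5 = 10; z_5 = 7.5; h_5 = 8; x_6 = 11; y_6 = 14.5; z_6 = 2; h_6 = 6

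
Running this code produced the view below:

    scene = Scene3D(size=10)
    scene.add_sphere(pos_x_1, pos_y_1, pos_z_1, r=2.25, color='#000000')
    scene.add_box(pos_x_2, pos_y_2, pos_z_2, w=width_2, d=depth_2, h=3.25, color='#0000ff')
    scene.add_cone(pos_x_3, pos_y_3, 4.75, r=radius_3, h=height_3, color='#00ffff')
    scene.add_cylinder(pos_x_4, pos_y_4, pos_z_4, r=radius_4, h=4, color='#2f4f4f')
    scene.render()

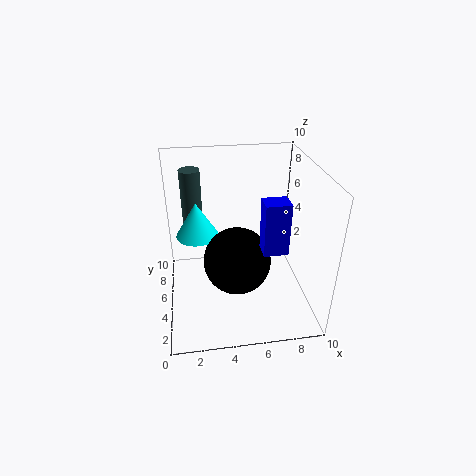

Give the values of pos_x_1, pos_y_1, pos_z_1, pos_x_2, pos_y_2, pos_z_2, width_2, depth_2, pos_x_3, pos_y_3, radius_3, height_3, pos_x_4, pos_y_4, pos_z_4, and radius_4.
pos_x_1 = 4.75, pos_y_1 = 3.75, pos_z_1 = 4, pos_x_2 = 6, pos_y_2 = 1.5, pos_z_2 = 5.75, width_2 = 1.5, depth_2 = 1.25, pos_x_3 = 2.25, pos_y_3 = 6.25, radius_3 = 1.5, height_3 = 2.5, pos_x_4 = 2, pos_y_4 = 8, pos_z_4 = 5, radius_4 = 0.75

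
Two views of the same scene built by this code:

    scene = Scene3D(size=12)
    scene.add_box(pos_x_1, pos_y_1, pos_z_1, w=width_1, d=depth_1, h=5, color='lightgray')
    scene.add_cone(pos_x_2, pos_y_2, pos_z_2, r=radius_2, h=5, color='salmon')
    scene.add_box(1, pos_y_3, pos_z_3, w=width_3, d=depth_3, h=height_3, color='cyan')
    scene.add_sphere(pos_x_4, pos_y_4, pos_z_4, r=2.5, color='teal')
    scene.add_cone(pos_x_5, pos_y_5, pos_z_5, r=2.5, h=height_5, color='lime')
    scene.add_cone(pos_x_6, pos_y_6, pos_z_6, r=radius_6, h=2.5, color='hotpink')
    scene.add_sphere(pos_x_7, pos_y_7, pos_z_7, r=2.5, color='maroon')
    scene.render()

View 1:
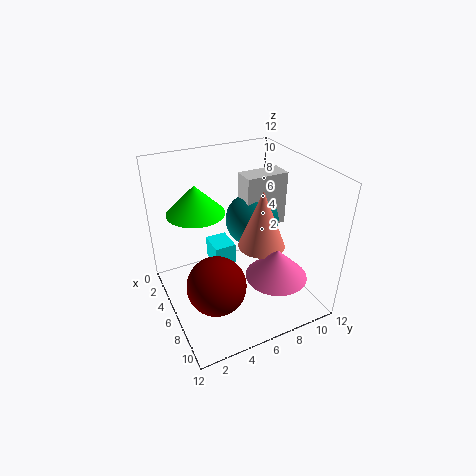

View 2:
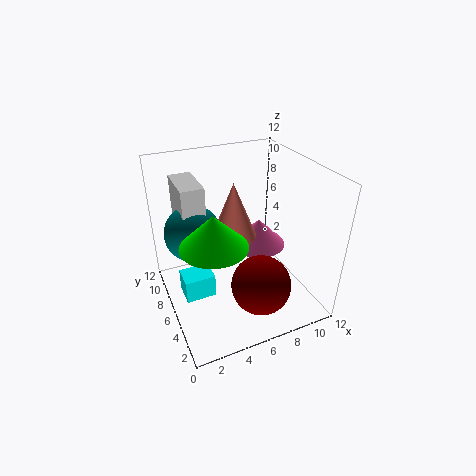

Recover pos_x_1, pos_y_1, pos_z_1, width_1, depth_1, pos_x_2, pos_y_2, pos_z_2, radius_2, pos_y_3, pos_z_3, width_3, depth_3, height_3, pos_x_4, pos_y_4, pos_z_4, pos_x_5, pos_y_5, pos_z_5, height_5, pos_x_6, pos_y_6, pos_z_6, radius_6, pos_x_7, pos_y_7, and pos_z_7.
pos_x_1 = 2, pos_y_1 = 8, pos_z_1 = 5, width_1 = 2, depth_1 = 4, pos_x_2 = 6.5, pos_y_2 = 8, pos_z_2 = 5, radius_2 = 2, pos_y_3 = 5, pos_z_3 = 1.5, width_3 = 2.5, depth_3 = 2, height_3 = 2, pos_x_4 = 3, pos_y_4 = 9, pos_z_4 = 5.5, pos_x_5 = 3, pos_y_5 = 3.5, pos_z_5 = 7.5, height_5 = 2.5, pos_x_6 = 9, pos_y_6 = 8, pos_z_6 = 3.5, radius_6 = 2.5, pos_x_7 = 7, pos_y_7 = 3.5, pos_z_7 = 2.5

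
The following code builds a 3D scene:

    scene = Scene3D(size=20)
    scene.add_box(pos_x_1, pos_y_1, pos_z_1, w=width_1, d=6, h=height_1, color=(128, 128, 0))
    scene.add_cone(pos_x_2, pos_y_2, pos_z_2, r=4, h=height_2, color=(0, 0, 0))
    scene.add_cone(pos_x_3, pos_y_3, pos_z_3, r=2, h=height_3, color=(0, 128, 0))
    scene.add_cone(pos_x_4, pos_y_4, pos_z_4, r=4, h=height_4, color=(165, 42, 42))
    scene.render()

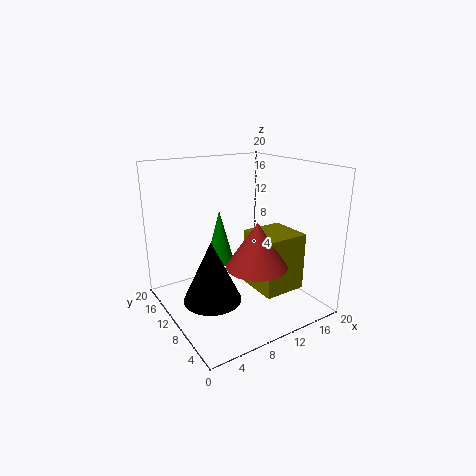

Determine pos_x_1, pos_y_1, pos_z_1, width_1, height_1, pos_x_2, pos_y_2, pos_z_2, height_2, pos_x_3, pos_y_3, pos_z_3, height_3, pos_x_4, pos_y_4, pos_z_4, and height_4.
pos_x_1 = 11, pos_y_1 = 4, pos_z_1 = 3, width_1 = 6, height_1 = 8, pos_x_2 = 5.5, pos_y_2 = 9.5, pos_z_2 = 2, height_2 = 8.5, pos_x_3 = 8.5, pos_y_3 = 12.5, pos_z_3 = 6, height_3 = 7.5, pos_x_4 = 10, pos_y_4 = 5.5, pos_z_4 = 7.5, height_4 = 6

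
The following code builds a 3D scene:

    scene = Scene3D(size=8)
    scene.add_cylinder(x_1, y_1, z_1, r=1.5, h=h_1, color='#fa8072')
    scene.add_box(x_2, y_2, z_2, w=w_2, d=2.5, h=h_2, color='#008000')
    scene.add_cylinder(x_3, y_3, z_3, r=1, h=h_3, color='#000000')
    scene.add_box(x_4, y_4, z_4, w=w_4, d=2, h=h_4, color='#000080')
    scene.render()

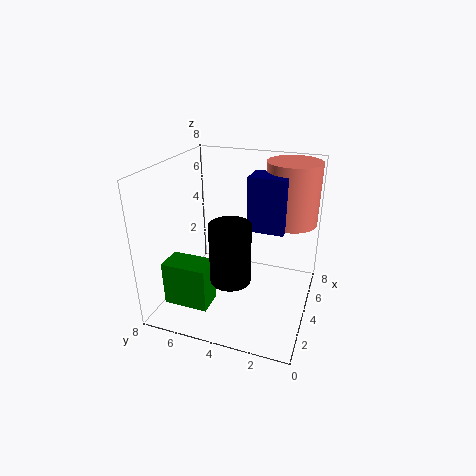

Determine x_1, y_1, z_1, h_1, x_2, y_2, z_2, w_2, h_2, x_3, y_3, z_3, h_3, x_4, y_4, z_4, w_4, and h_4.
x_1 = 6
y_1 = 1.5
z_1 = 4.5
h_1 = 3.5
x_2 = 1.5
y_2 = 5
z_2 = 0.5
w_2 = 1.5
h_2 = 2.5
x_3 = 1.5
y_3 = 3.5
z_3 = 3
h_3 = 3
x_4 = 4
y_4 = 1.5
z_4 = 4.5
w_4 = 1.5
h_4 = 3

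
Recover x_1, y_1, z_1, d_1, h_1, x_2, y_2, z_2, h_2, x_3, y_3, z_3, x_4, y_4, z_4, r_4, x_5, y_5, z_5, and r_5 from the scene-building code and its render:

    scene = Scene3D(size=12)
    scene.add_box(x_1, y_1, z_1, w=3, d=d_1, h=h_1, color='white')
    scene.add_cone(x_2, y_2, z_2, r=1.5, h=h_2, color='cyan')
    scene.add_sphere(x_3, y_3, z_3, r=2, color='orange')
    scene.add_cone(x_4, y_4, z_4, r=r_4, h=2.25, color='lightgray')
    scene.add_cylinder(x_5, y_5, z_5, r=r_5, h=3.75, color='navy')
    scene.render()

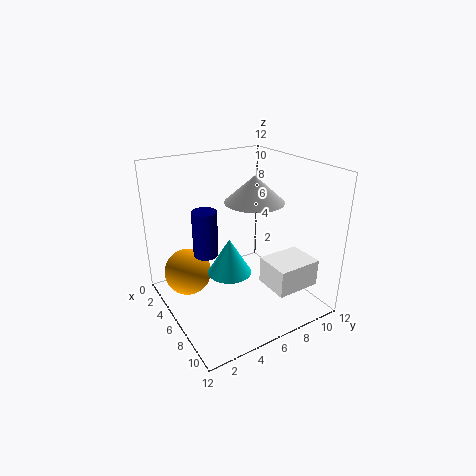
x_1 = 7.5
y_1 = 7.25
z_1 = 2.25
d_1 = 3.75
h_1 = 2.25
x_2 = 9.75
y_2 = 3
z_2 = 5.75
h_2 = 2.5
x_3 = 3.75
y_3 = 2.25
z_3 = 2.75
x_4 = 5.75
y_4 = 7.75
z_4 = 8.75
r_4 = 2.5
x_5 = 5.5
y_5 = 3.25
z_5 = 5
r_5 = 1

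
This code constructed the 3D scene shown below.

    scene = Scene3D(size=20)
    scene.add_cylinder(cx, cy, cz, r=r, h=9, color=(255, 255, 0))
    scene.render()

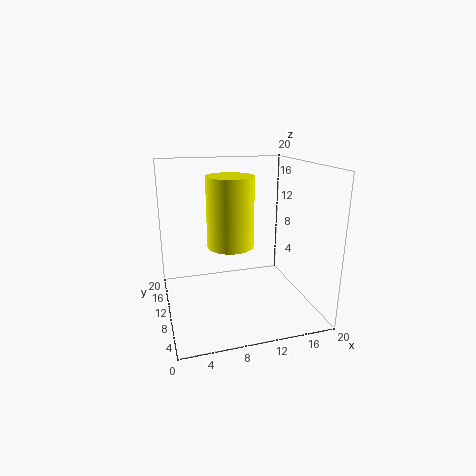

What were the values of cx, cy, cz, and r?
cx = 8.25, cy = 7.5, cz = 10, r = 3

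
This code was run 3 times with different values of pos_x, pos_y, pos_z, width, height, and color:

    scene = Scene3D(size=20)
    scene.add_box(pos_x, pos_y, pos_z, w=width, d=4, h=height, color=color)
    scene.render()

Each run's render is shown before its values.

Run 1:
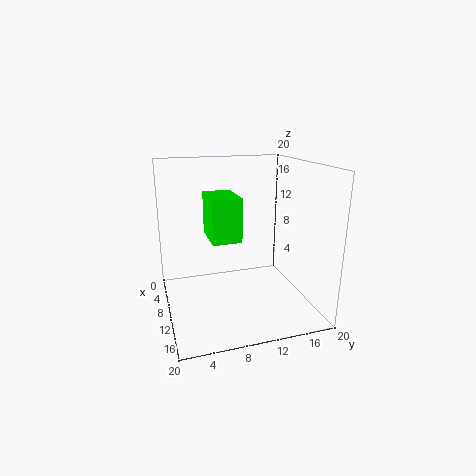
pos_x = 6; pos_y = 6; pos_z = 10; width = 6; height = 6; color = 'lime'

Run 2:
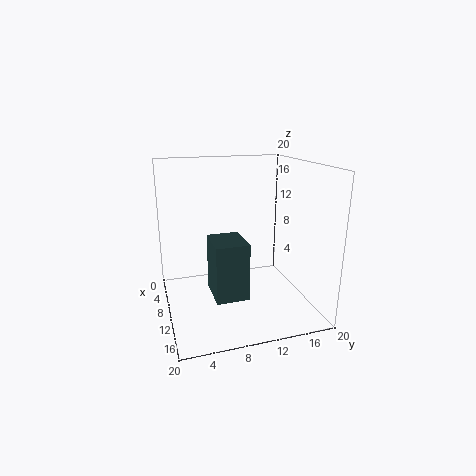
pos_x = 13; pos_y = 5; pos_z = 5; width = 5; height = 7; color = 'darkslategray'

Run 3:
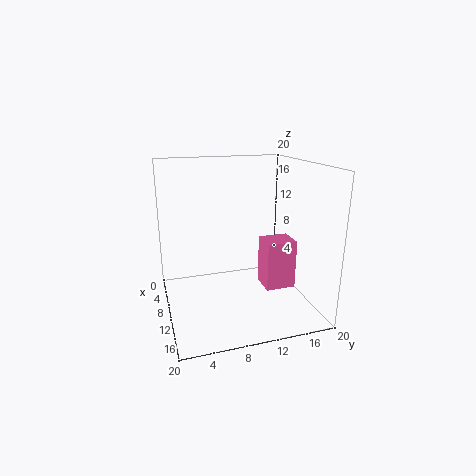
pos_x = 11.5; pos_y = 12.5; pos_z = 4; width = 3.5; height = 6.5; color = 'hotpink'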